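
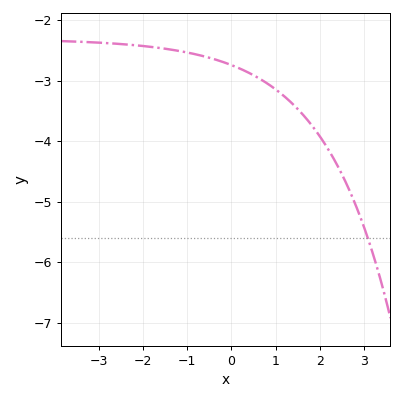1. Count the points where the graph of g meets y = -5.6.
1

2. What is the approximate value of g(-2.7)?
-2.4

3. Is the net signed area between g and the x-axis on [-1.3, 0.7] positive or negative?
negative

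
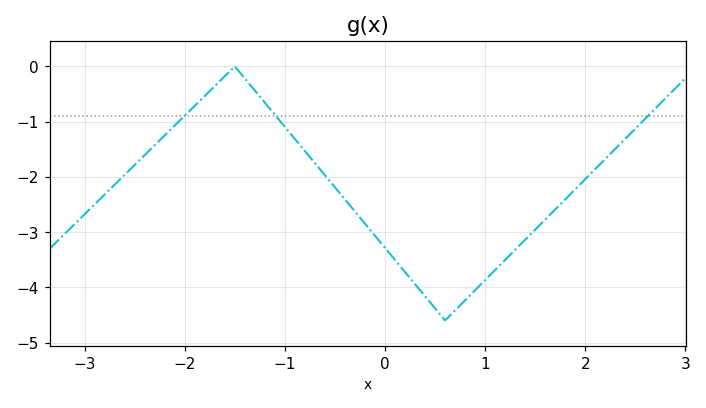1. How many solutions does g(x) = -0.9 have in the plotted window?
3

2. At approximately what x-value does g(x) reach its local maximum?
-1.5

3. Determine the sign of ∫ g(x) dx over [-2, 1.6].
negative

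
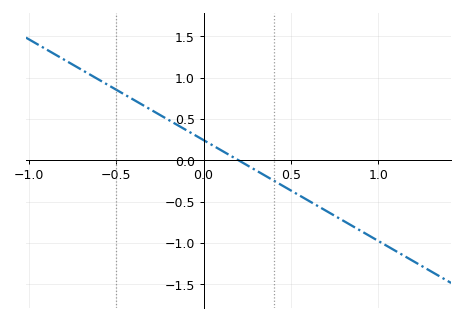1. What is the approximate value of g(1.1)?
-1.1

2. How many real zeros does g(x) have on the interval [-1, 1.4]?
1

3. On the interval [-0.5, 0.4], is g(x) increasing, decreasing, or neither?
decreasing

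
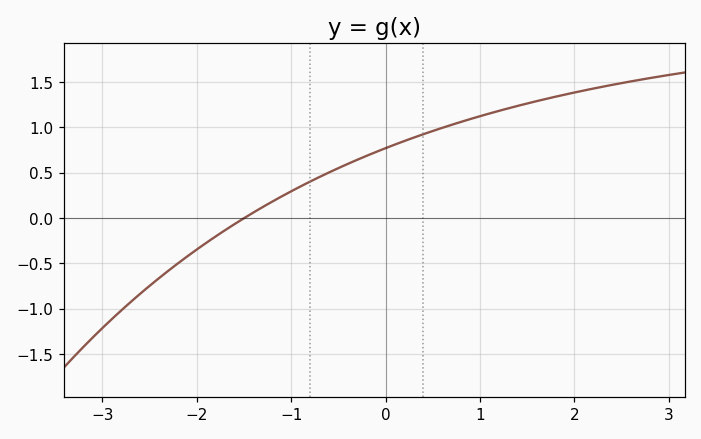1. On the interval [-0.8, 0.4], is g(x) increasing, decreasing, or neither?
increasing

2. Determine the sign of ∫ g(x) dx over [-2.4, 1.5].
positive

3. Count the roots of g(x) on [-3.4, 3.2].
1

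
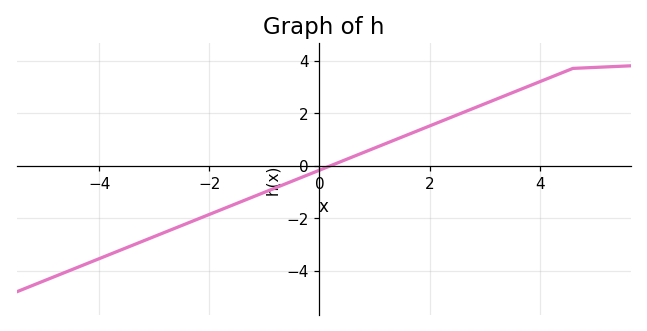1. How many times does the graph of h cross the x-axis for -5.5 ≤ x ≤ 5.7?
1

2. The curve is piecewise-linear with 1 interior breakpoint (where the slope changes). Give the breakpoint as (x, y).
(4.6, 3.7)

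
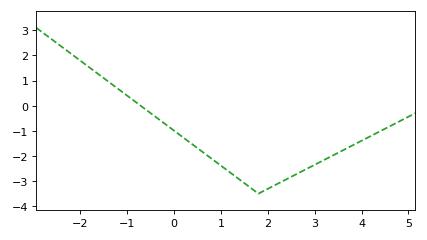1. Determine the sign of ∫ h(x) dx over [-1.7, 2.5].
negative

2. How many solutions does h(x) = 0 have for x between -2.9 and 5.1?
1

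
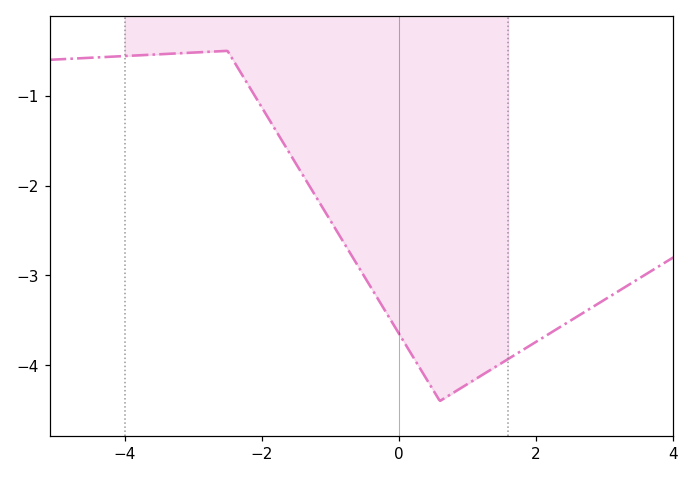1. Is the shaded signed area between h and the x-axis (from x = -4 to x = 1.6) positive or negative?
negative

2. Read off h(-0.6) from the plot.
-2.9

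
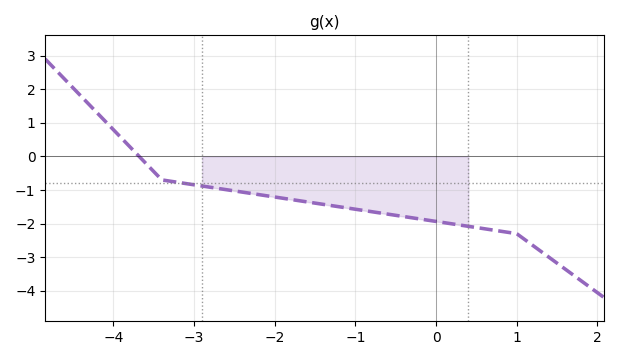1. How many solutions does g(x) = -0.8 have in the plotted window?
1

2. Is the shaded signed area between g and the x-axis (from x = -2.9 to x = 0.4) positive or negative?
negative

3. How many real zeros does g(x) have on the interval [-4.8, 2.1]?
1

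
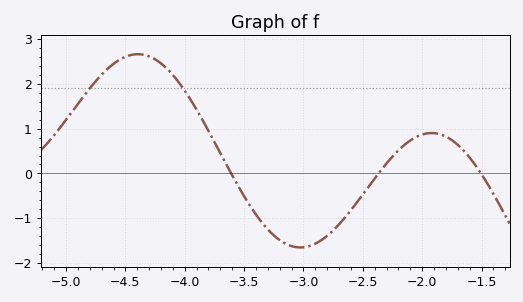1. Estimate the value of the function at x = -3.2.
-1.48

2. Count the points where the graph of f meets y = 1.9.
2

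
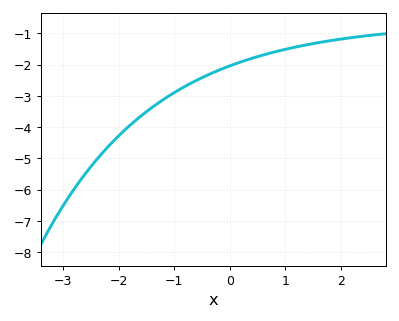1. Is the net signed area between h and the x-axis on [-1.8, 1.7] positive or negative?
negative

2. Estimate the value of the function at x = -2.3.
-4.84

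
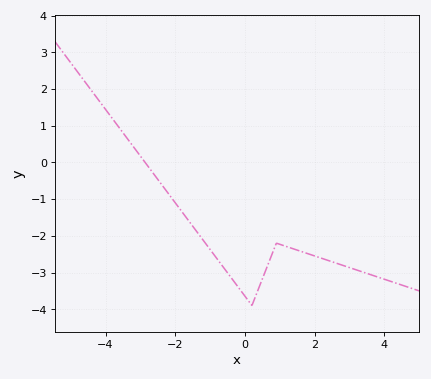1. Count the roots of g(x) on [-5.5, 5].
1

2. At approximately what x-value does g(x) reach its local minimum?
0.2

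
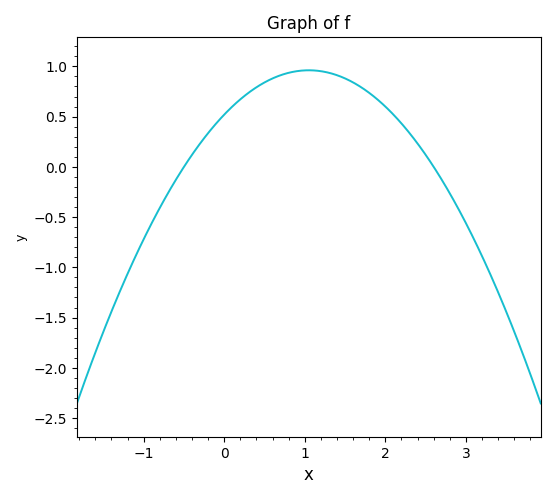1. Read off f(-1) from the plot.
-0.7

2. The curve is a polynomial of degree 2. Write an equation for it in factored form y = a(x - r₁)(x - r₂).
y = -0.4(x + 0.5)(x - 2.6)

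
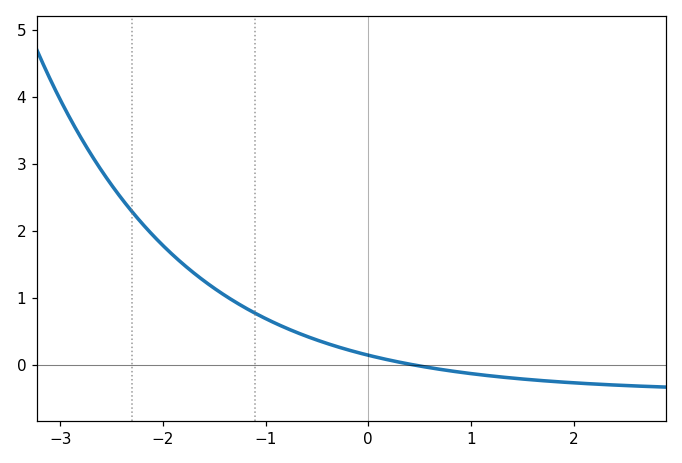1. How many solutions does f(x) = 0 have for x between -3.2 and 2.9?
1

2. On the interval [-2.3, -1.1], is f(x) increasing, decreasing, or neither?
decreasing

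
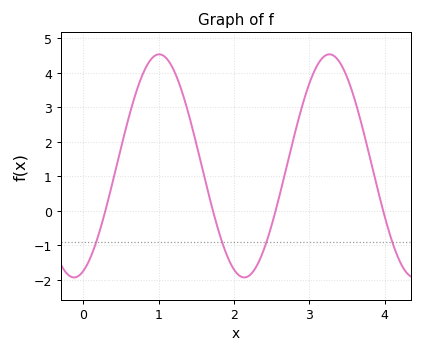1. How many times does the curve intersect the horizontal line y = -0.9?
4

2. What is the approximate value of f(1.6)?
1.1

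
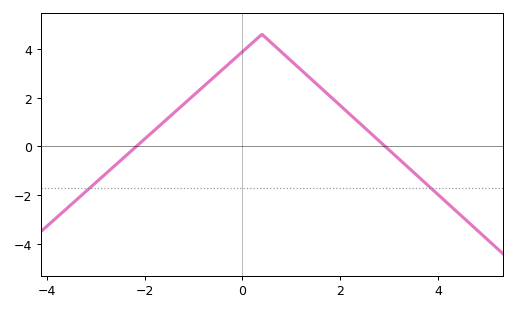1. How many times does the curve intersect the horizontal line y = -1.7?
2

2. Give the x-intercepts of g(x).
-2.2, 3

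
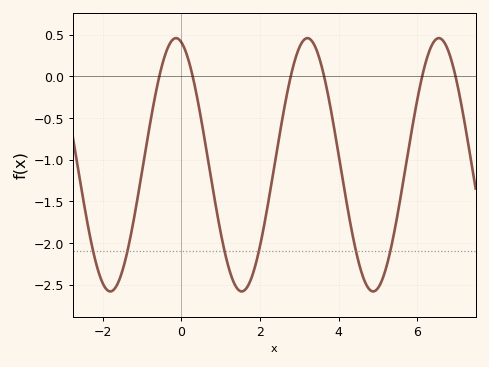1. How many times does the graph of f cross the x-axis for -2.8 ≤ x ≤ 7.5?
6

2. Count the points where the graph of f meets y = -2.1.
6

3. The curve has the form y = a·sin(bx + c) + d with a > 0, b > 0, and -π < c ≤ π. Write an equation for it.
y = 1.52sin(1.88x + 1.82) - 1.06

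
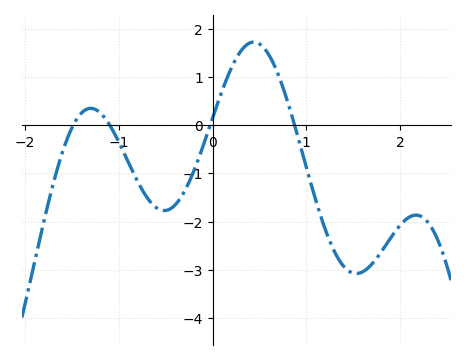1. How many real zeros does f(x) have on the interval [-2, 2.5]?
4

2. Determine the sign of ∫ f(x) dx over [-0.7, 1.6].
negative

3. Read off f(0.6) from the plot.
1.47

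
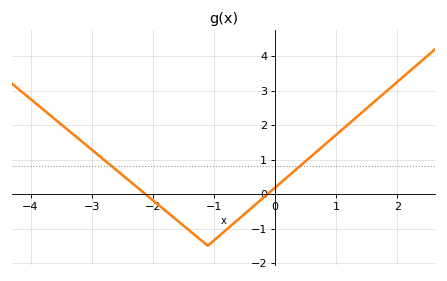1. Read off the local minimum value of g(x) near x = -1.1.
-1.5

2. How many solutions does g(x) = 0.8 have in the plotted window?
2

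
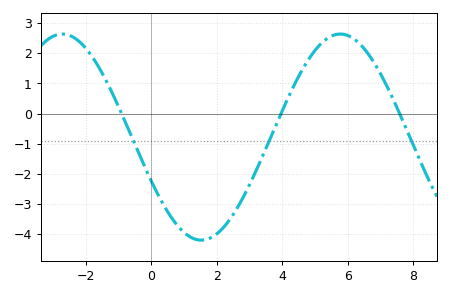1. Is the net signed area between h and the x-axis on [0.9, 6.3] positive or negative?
negative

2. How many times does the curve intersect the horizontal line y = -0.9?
3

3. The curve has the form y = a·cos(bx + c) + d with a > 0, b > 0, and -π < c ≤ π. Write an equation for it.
y = 3.42cos(0.74x + 2) - 0.78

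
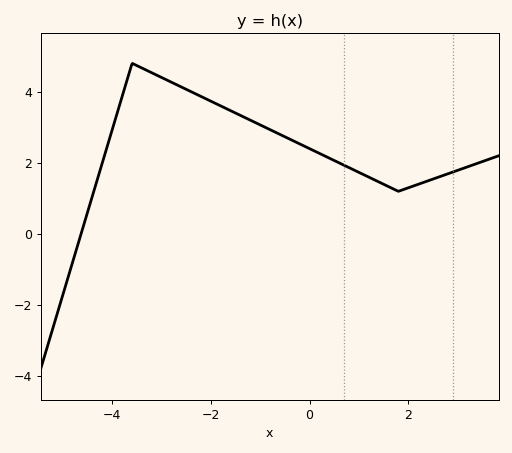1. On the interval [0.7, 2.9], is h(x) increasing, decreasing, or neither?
neither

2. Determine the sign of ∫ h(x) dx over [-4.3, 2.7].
positive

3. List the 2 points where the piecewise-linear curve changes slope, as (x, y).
(-3.6, 4.8); (1.8, 1.2)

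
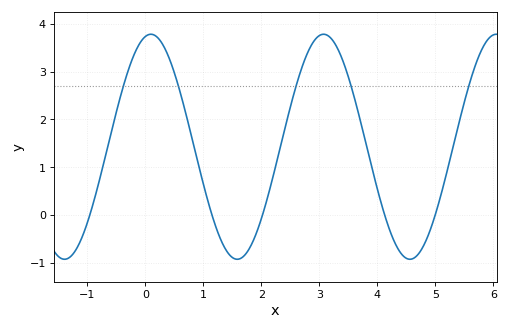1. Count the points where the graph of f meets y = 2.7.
5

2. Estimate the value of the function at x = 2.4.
1.8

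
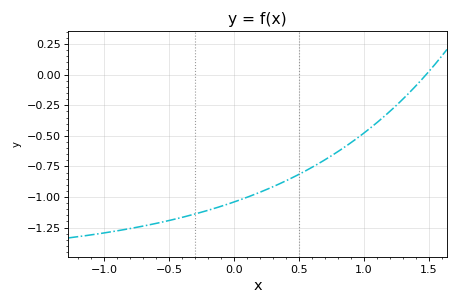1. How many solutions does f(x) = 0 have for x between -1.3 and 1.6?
1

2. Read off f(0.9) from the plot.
-0.56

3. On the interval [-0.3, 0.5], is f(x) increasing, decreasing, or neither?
increasing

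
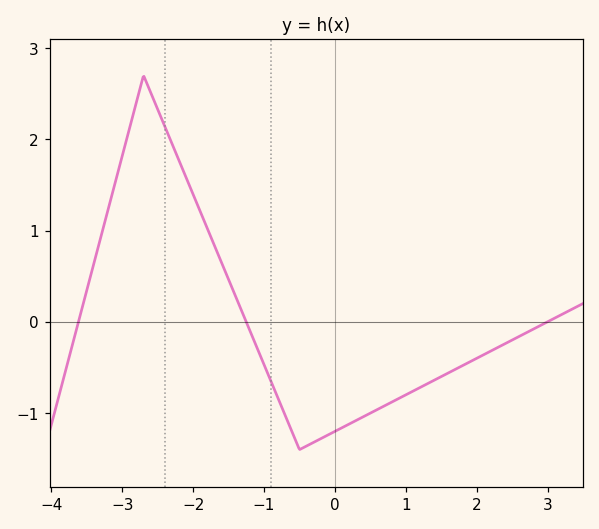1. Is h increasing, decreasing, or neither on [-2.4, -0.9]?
decreasing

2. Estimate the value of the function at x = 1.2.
-0.72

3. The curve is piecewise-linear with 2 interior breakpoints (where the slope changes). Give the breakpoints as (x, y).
(-2.7, 2.7); (-0.5, -1.4)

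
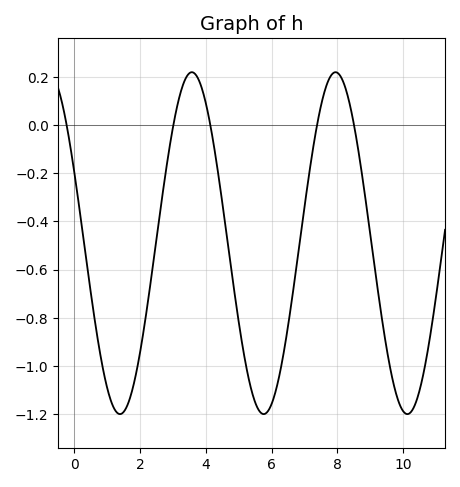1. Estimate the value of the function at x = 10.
-1.18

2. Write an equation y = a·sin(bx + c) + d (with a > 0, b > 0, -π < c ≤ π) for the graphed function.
y = 0.71sin(1.4x + 2.7) - 0.49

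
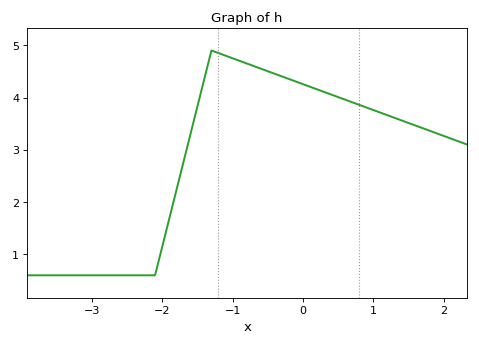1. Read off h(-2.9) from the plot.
0.6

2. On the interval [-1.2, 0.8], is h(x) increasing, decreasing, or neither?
decreasing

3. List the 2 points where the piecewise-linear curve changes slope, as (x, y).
(-2.1, 0.6); (-1.3, 4.9)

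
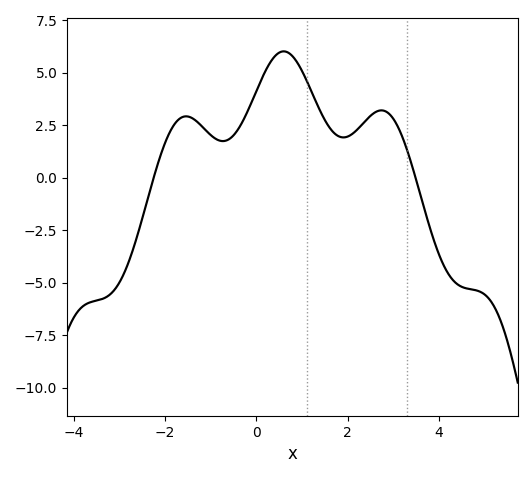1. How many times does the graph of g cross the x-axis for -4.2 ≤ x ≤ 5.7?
2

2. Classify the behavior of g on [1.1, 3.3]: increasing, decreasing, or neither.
neither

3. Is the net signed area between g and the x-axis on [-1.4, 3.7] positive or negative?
positive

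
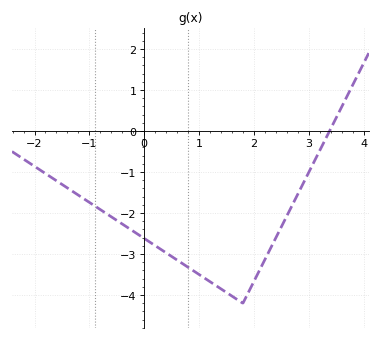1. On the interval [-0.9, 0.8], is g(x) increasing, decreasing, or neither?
decreasing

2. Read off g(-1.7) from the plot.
-1.1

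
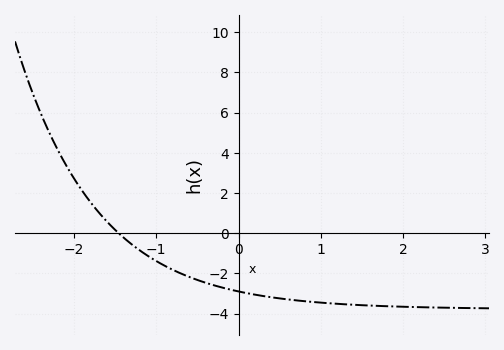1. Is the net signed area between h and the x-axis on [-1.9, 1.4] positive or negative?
negative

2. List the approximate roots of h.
-1.46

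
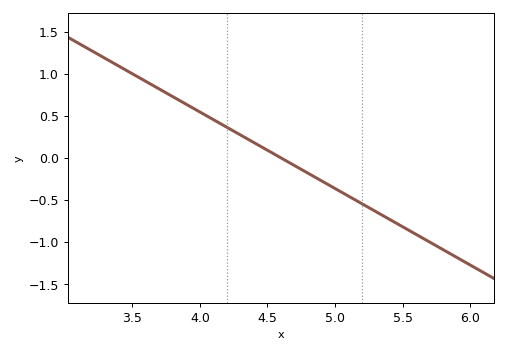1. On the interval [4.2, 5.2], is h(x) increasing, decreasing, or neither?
decreasing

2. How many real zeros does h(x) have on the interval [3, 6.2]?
1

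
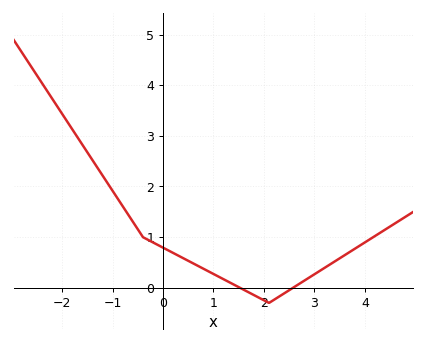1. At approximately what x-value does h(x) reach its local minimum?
2.1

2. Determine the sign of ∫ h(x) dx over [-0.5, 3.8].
positive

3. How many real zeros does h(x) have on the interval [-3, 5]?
2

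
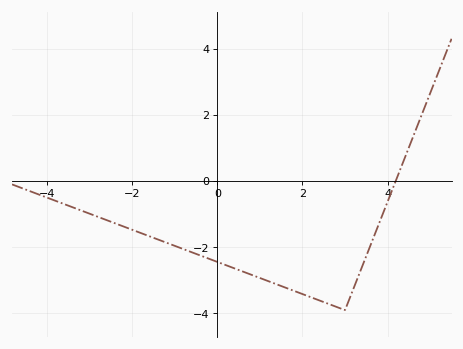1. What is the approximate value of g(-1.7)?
-1.6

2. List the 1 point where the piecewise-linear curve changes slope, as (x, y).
(3, -3.9)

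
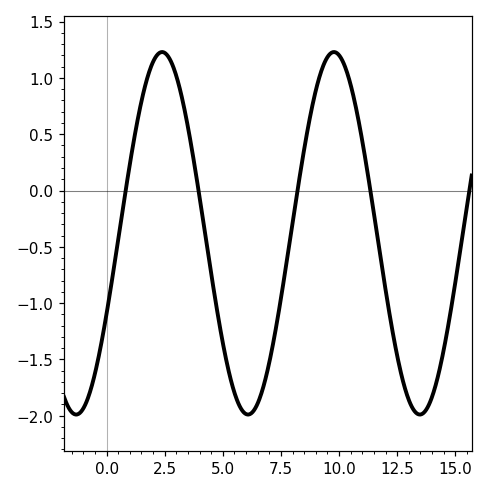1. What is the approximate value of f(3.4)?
0.65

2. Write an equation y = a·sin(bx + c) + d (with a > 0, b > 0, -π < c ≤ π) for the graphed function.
y = 1.61sin(0.85x - 0.46) - 0.38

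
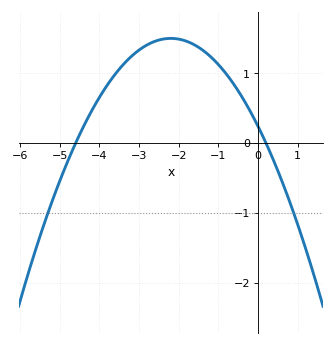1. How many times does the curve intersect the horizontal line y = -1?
2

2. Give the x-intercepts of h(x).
-4.6, 0.2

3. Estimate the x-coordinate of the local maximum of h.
-2.2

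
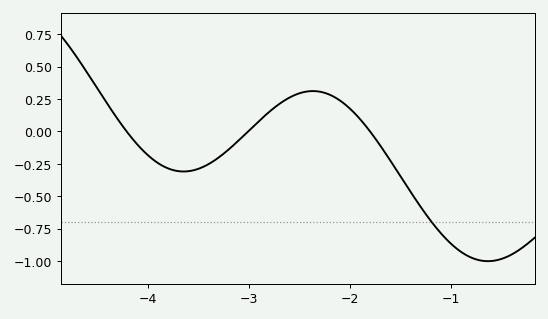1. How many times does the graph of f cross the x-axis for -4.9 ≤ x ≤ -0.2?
3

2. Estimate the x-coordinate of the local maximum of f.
-2.37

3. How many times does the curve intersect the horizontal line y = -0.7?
1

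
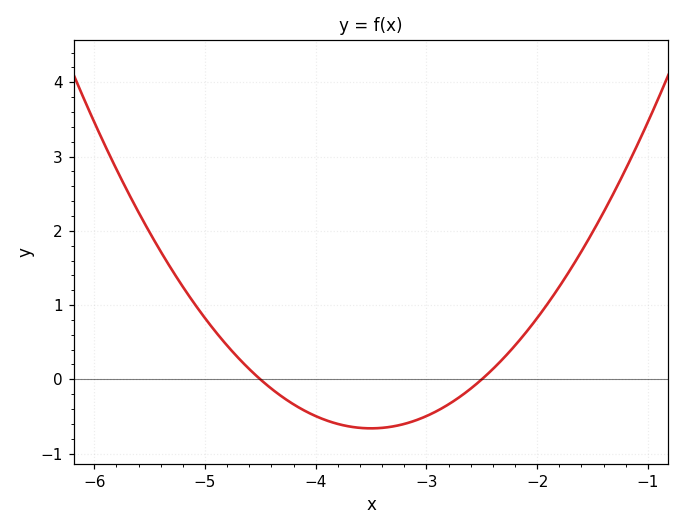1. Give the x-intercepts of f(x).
-4.5, -2.5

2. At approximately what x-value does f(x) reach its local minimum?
-3.5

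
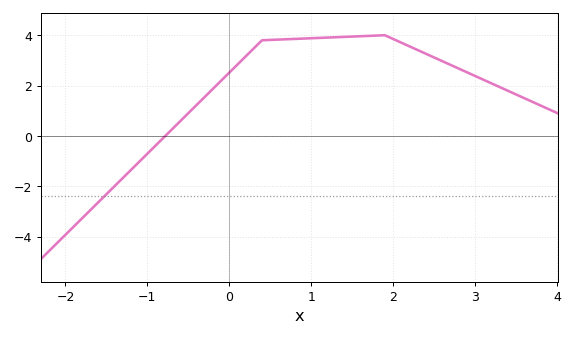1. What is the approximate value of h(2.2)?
3.6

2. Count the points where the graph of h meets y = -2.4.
1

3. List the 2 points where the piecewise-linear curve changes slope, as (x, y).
(0.4, 3.8); (1.9, 4)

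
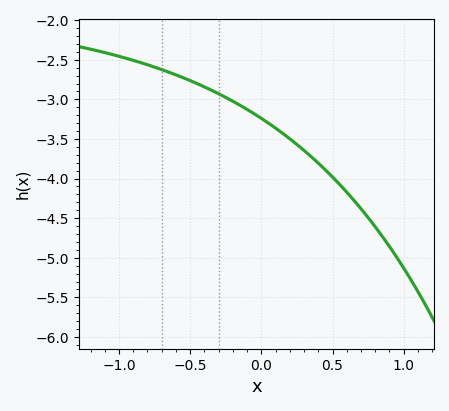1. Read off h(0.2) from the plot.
-3.5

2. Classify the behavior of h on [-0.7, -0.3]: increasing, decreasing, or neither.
decreasing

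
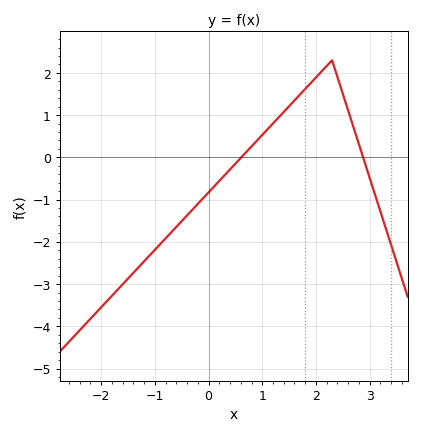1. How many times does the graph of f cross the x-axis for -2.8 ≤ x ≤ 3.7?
2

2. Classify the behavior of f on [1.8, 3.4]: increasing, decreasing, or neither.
neither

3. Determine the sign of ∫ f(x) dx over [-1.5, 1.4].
negative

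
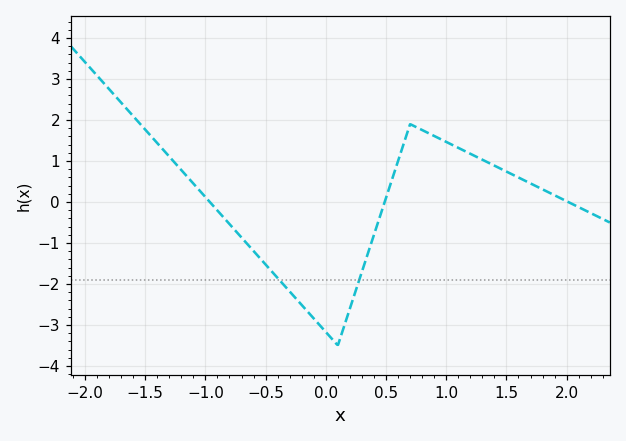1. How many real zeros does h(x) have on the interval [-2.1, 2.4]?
3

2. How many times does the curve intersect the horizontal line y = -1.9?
2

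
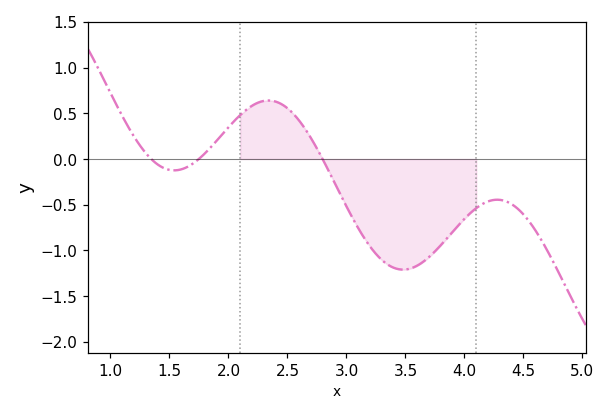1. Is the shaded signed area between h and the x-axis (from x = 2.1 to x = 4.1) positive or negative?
negative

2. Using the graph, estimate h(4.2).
-0.464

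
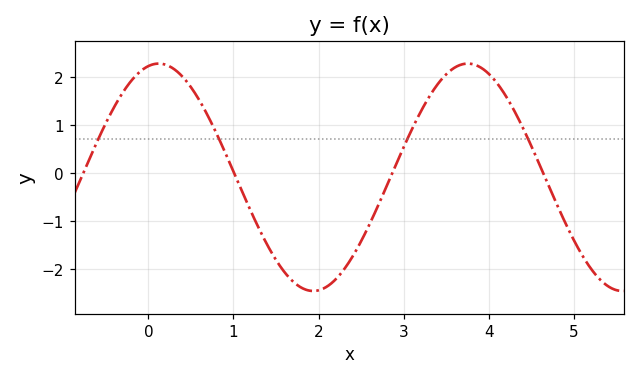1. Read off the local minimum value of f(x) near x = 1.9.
-2.46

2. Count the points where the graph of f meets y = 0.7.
4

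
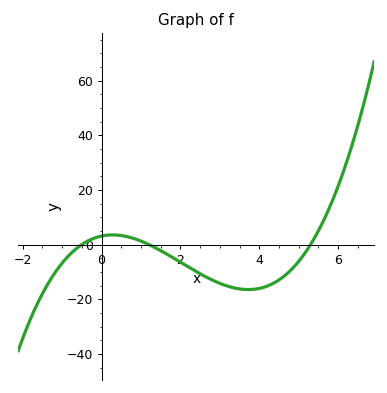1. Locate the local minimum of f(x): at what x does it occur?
3.8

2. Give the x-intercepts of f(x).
-0.6, 1.2, 5.4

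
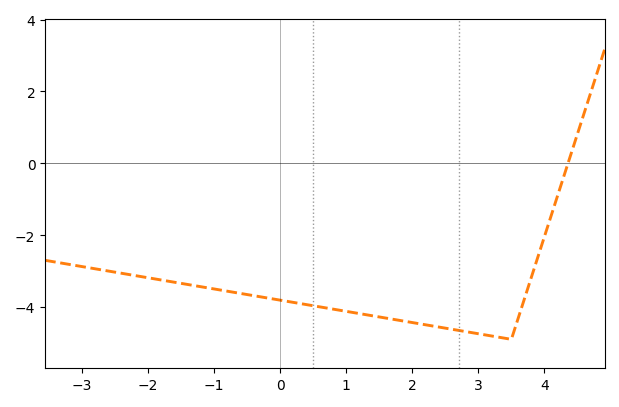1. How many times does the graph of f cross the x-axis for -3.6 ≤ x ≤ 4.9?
1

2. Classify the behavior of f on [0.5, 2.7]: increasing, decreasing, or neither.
decreasing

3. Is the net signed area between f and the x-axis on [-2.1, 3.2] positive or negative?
negative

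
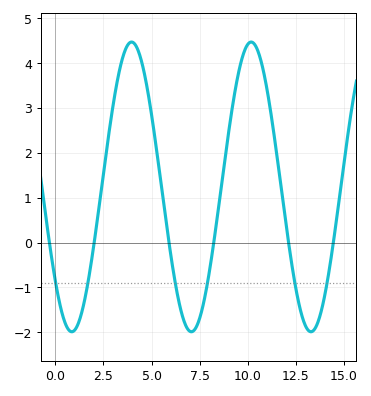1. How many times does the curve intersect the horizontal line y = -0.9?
6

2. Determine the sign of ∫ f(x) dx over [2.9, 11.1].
positive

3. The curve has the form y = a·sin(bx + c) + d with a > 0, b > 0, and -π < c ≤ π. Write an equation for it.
y = 3.23sin(1x - 2.4) + 1.24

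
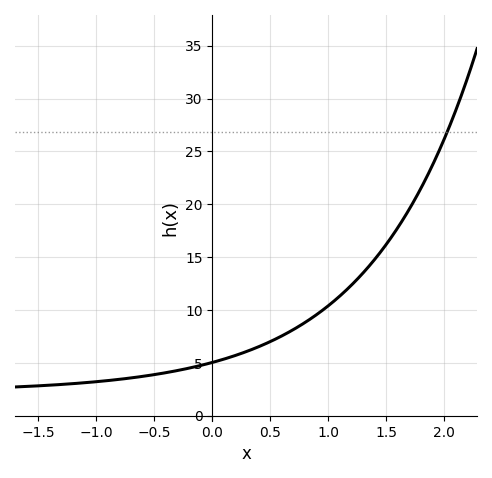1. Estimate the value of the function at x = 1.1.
11.5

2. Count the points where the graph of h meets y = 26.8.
1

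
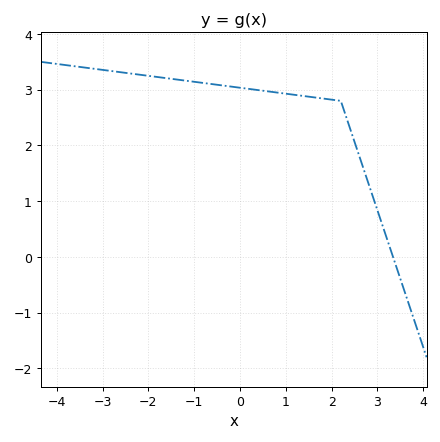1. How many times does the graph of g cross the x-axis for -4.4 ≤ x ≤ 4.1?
1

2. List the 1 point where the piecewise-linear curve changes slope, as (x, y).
(2.2, 2.8)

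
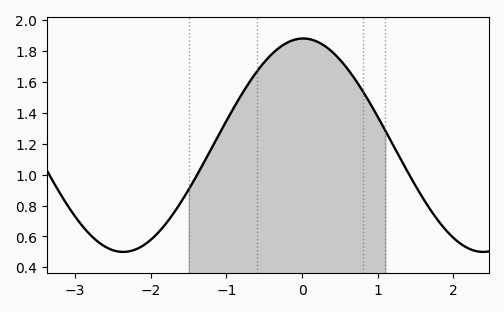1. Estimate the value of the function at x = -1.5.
0.903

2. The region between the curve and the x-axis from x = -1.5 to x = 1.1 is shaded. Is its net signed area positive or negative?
positive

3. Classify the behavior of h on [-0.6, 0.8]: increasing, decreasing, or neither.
neither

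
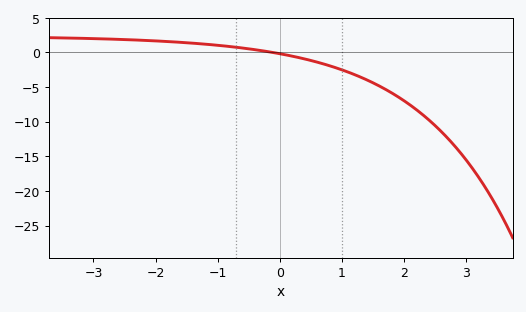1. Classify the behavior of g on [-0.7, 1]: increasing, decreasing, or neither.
decreasing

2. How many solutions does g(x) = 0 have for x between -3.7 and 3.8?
1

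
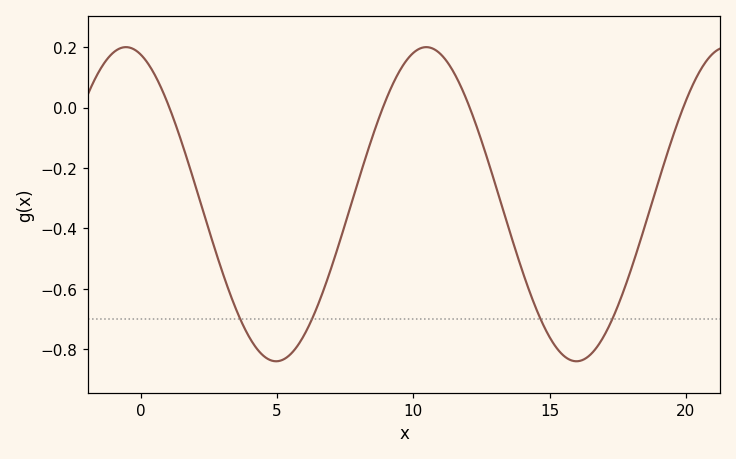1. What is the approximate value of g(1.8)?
-0.2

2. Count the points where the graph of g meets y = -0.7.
4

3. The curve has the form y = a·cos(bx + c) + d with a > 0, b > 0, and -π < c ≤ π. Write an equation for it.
y = 0.52cos(0.57x + 0.312) - 0.32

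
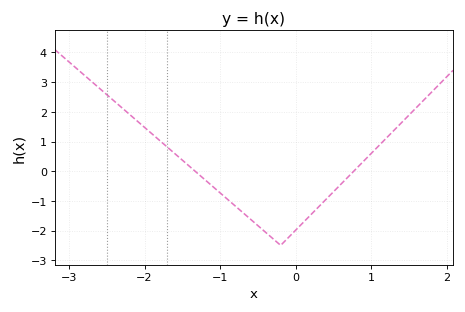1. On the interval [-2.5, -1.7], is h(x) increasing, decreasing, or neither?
decreasing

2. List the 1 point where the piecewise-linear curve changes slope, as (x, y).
(-0.2, -2.5)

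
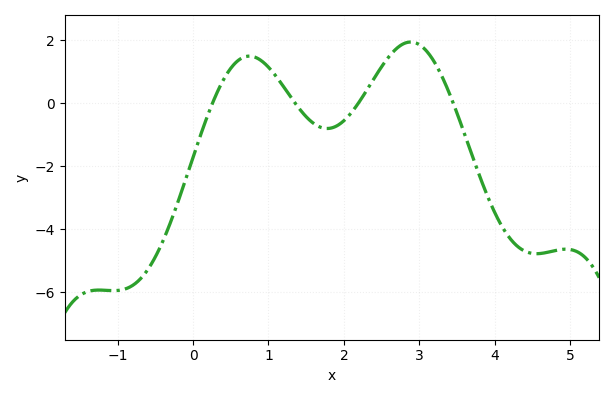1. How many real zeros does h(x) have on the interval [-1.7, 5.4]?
4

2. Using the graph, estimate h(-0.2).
-3.2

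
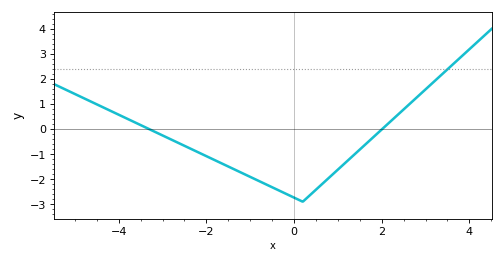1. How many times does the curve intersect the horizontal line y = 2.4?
1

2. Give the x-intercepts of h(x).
-3.31, 2.01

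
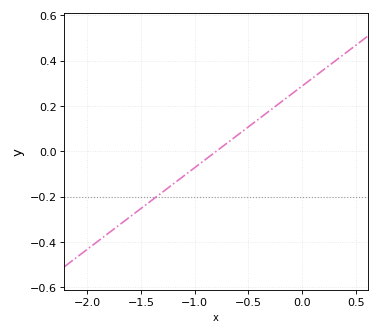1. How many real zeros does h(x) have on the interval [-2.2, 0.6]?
1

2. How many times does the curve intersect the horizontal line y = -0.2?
1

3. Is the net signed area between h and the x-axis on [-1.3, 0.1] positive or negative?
positive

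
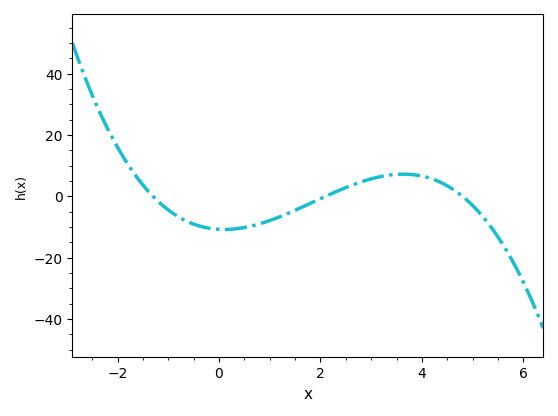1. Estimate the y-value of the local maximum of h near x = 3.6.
7.24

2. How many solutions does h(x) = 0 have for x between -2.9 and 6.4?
3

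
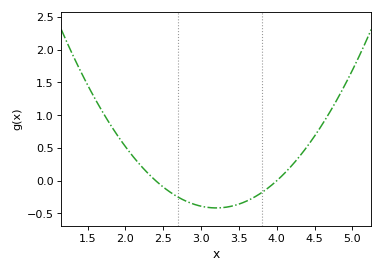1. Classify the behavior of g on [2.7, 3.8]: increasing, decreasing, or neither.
neither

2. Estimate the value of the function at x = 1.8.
0.85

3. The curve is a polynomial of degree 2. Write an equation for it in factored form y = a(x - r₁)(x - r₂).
y = 0.65(x - 2.4)(x - 4)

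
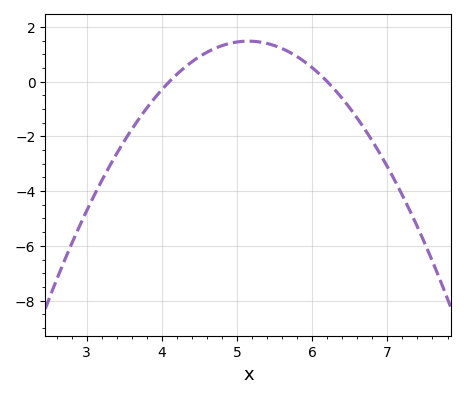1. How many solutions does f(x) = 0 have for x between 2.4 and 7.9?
2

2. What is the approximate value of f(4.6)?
1.07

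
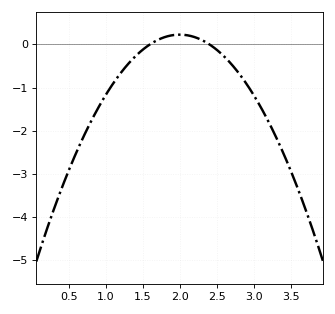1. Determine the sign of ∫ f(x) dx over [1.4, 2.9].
negative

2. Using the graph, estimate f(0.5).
-2.93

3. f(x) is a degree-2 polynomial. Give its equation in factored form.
y = -1.4(x - 1.6)(x - 2.4)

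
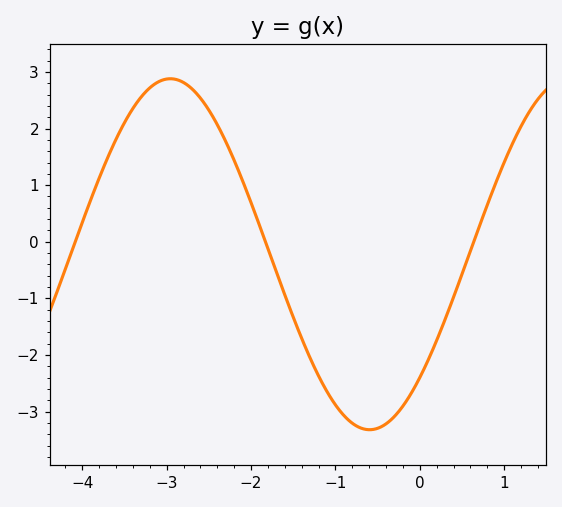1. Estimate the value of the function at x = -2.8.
2.8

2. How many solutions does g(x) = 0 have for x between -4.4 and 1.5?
3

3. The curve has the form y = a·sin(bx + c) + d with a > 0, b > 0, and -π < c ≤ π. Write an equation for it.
y = 3.1sin(1.3x - 0.78) - 0.22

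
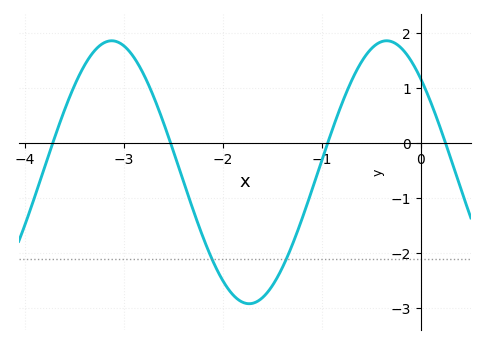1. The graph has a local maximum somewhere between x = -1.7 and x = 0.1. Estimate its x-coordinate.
-0.3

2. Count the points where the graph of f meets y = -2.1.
2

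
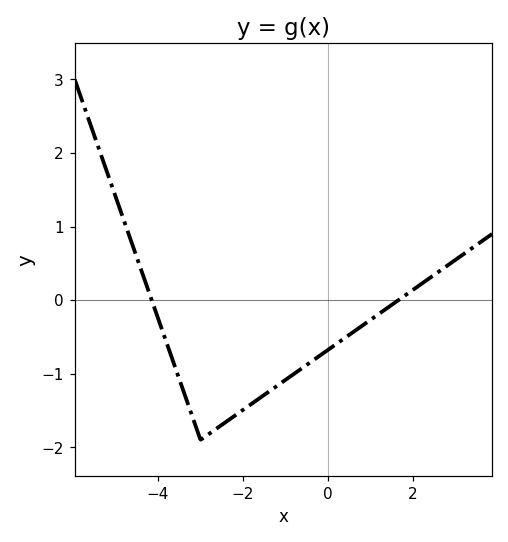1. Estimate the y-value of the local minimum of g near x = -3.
-1.9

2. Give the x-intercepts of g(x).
-4.15, 1.66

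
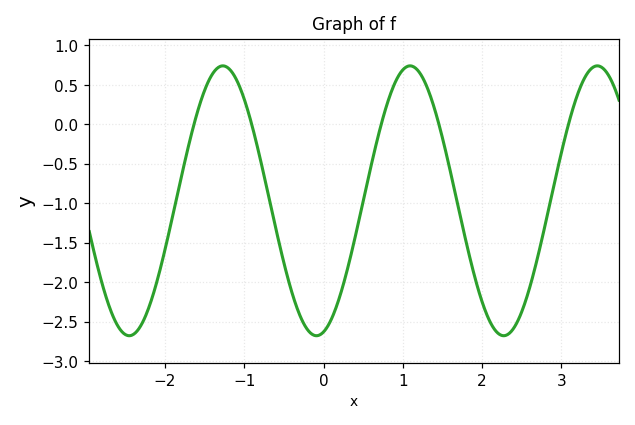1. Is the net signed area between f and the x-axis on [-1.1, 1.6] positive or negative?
negative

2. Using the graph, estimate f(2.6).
-2.05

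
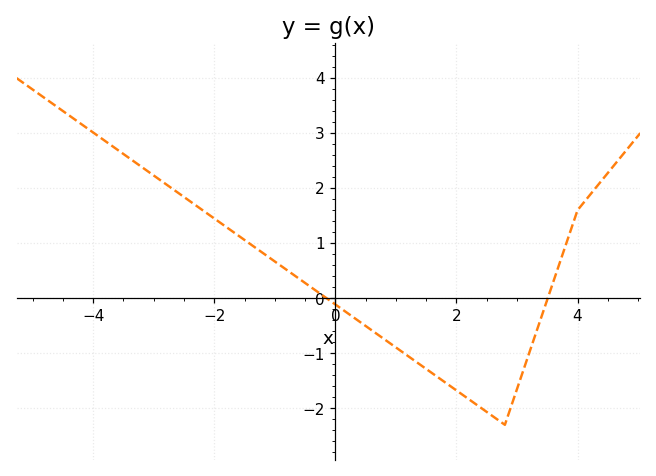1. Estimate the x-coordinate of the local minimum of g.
2.8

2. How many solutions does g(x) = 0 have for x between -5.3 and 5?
2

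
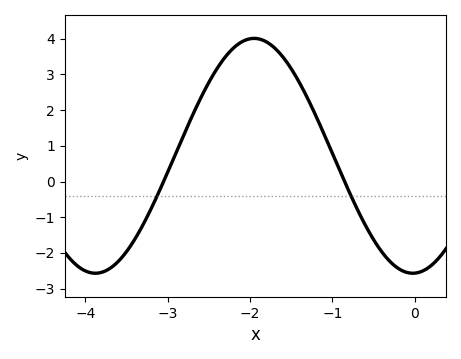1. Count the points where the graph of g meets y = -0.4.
2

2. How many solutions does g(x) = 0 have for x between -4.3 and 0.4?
2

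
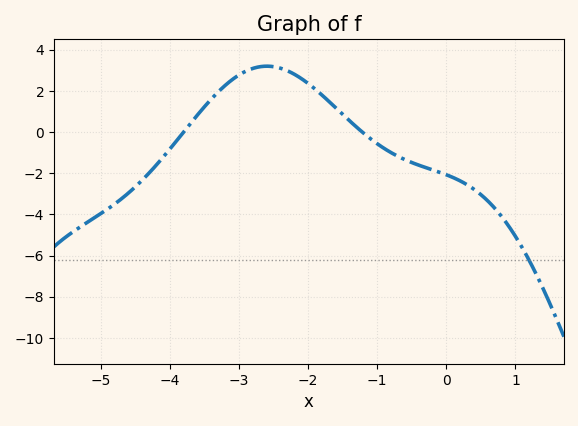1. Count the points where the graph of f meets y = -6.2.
1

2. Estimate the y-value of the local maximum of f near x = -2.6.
3.2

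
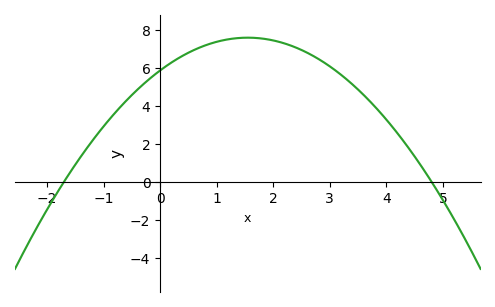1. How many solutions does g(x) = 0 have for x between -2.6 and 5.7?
2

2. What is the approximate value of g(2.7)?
6.6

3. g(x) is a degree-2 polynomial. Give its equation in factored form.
y = -0.72(x + 1.7)(x - 4.8)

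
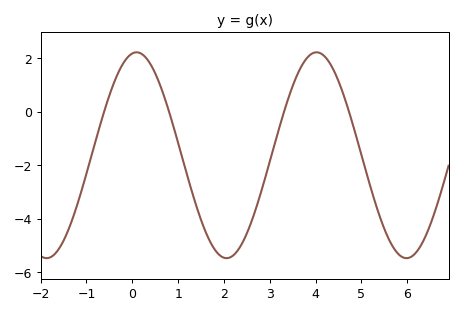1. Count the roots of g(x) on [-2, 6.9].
4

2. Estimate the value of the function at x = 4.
2.23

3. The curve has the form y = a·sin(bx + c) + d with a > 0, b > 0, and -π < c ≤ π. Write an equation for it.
y = 3.85sin(1.6x + 1.42) - 1.62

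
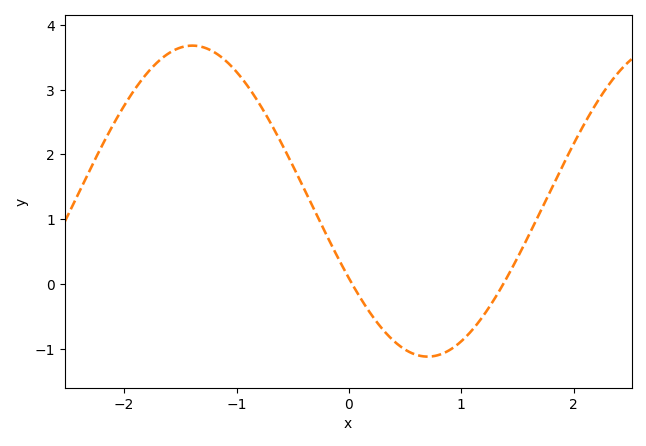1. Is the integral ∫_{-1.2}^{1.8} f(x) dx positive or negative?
positive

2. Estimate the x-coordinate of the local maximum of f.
-1.4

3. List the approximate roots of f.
0, 1.4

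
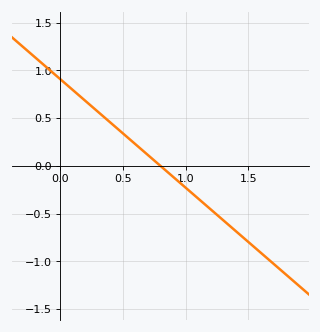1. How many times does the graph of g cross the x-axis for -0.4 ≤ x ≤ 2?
1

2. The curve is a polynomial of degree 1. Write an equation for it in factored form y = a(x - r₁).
y = -1.14(x - 0.8)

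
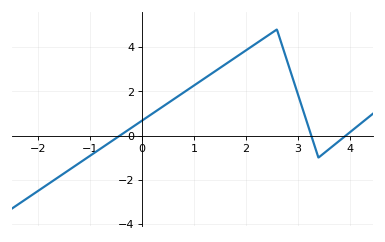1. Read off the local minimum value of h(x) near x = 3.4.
-1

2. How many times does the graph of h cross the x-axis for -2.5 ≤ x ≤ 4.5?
3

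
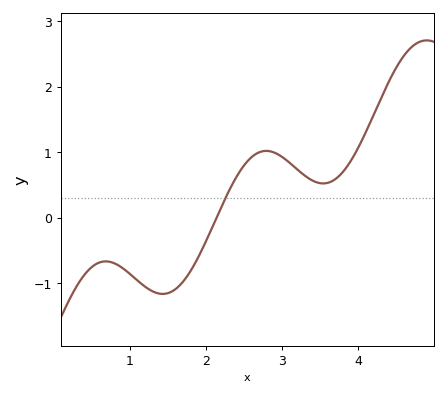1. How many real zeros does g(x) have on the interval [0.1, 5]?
1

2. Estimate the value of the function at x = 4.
1.07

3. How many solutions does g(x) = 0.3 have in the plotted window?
1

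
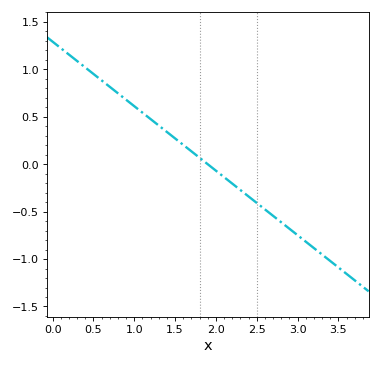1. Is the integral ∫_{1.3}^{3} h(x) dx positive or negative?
negative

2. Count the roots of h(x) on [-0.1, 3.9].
1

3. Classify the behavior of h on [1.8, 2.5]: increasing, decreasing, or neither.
decreasing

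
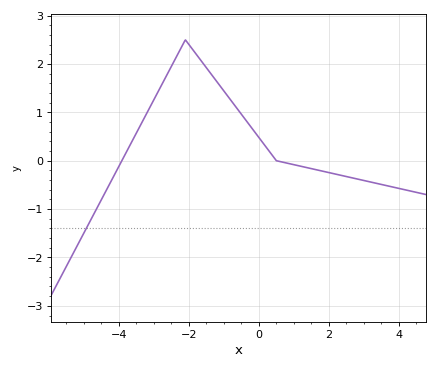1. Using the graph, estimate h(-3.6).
0.4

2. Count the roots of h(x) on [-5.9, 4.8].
2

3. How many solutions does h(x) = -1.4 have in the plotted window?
1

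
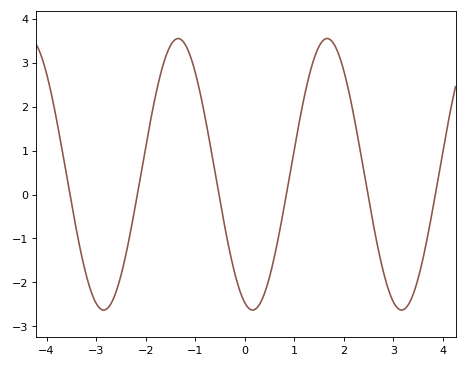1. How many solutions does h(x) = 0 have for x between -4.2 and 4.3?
6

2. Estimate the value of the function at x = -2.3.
-0.817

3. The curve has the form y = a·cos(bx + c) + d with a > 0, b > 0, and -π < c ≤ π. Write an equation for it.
y = 3.09cos(2.09x + 2.81) + 0.46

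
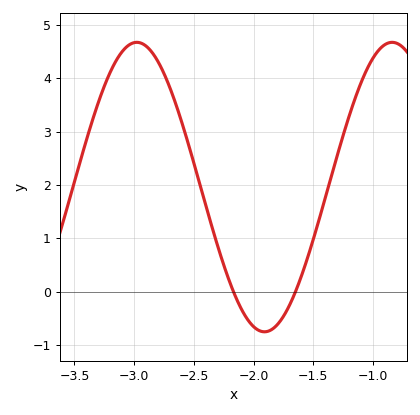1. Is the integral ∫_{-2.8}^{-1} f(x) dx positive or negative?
positive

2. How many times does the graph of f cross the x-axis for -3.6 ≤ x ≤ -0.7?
2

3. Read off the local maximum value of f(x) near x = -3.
4.7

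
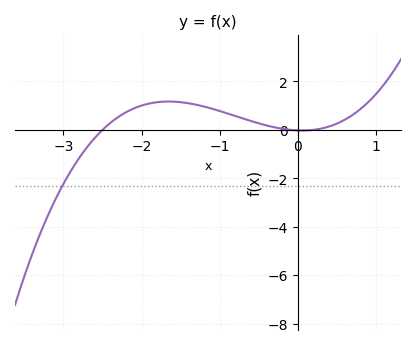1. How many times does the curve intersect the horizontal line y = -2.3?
1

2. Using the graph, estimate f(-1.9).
1.09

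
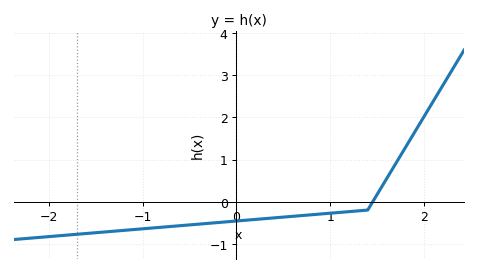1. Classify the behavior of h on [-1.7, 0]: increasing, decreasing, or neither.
increasing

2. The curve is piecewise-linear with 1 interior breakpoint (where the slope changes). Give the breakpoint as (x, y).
(1.4, -0.2)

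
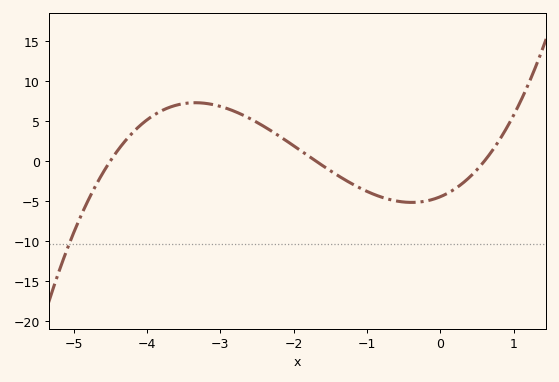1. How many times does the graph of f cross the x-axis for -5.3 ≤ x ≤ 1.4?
3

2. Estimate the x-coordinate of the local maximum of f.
-3.34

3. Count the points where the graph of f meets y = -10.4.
1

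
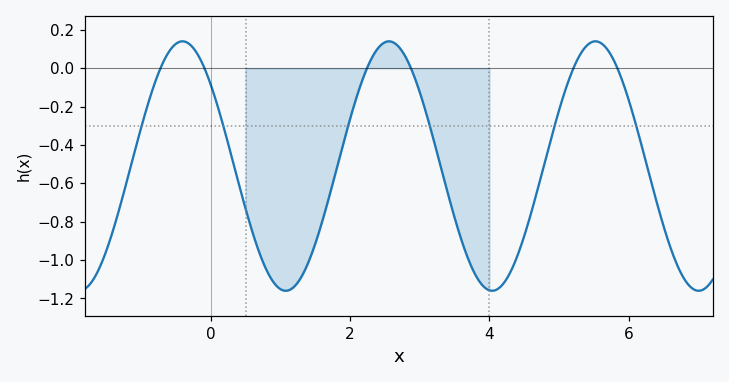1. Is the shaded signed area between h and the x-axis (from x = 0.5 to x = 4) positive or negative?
negative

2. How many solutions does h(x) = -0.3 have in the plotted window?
6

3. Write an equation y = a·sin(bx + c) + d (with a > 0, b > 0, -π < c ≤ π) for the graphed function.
y = 0.65sin(2.12x + 2.43) - 0.51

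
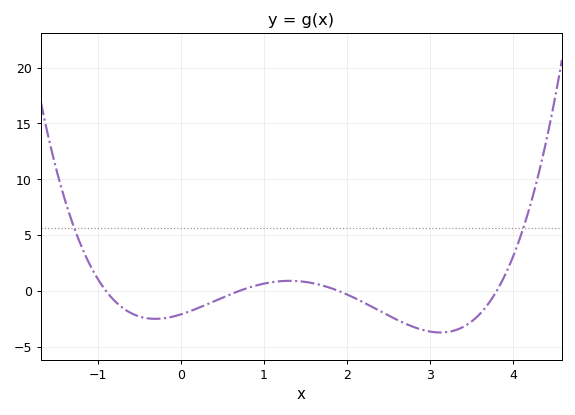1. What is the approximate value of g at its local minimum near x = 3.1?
-3.71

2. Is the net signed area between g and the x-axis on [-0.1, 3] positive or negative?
negative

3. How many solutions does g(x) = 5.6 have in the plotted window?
2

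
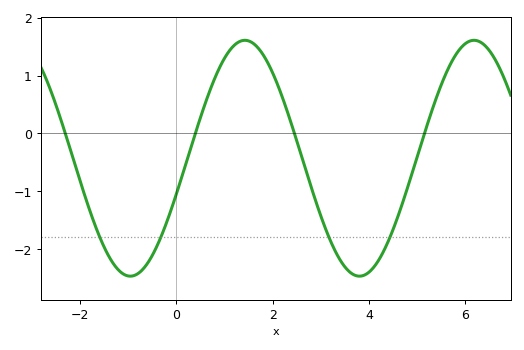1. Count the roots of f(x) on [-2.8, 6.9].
4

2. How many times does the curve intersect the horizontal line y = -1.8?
4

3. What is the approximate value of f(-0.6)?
-2.2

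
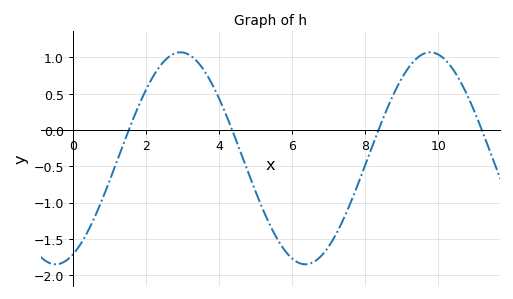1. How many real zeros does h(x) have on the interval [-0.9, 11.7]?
4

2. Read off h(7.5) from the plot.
-1.12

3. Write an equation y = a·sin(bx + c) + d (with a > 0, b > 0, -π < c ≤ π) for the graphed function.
y = 1.46sin(0.92x - 1.14) - 0.39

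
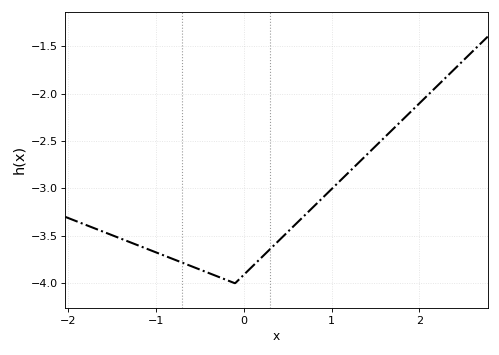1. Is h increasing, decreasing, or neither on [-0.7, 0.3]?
neither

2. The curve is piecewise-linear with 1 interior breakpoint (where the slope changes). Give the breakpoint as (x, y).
(-0.1, -4)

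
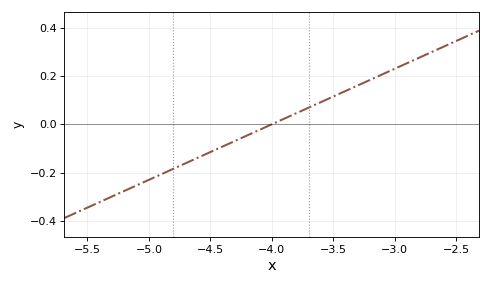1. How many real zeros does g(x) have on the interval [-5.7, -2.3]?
1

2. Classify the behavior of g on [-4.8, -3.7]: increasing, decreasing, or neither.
increasing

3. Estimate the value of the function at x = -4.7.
-0.16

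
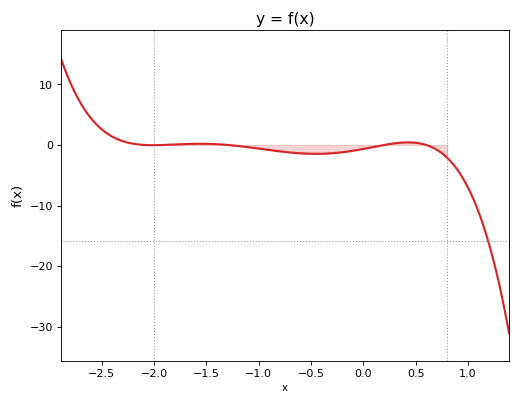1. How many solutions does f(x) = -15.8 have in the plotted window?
1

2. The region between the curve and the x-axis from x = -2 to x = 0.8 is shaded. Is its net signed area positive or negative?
negative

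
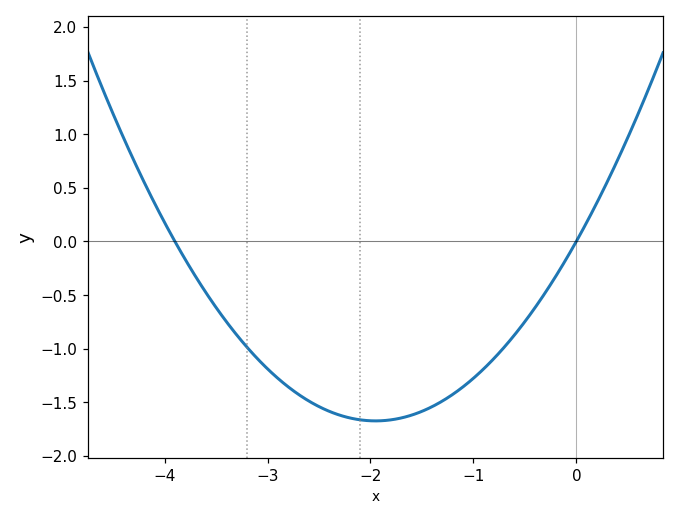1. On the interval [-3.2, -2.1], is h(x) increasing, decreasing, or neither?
decreasing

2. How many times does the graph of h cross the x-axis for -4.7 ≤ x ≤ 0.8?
2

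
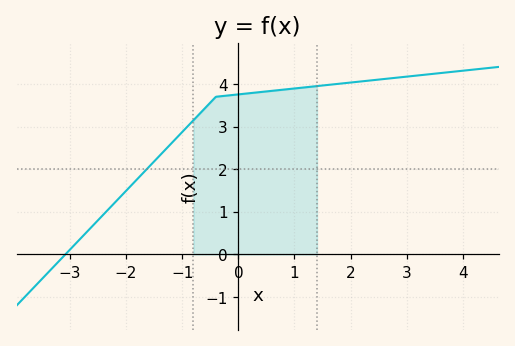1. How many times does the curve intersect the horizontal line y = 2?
1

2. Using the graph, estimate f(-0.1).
3.74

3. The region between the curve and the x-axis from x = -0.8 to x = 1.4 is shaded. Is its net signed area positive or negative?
positive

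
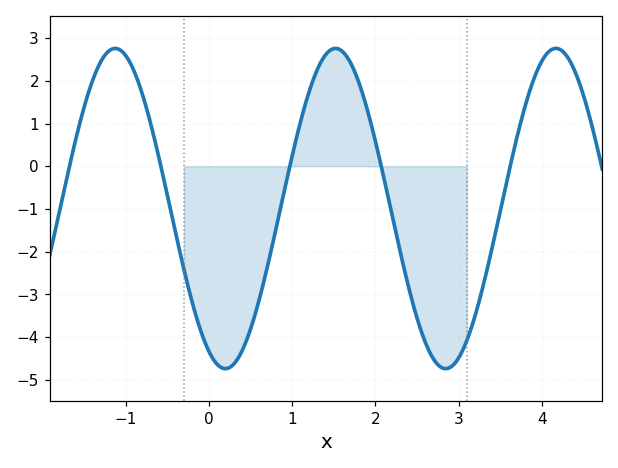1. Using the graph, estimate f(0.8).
-1.5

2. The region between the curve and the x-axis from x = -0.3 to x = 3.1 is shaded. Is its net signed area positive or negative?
negative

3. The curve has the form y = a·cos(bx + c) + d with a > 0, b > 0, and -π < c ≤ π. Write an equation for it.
y = 3.75cos(2.37x + 2.68) - 0.99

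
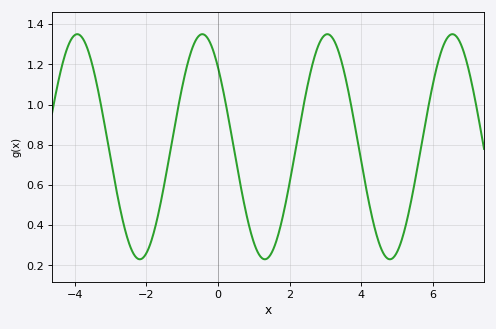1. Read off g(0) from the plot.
1.18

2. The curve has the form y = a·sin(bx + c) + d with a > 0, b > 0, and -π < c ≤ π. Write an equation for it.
y = 0.56sin(1.8x + 2.36) + 0.79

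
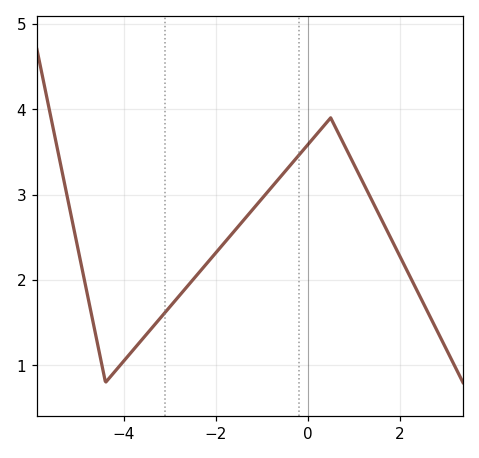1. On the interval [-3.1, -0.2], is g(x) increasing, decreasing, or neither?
increasing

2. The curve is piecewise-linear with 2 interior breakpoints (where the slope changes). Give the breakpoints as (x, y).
(-4.4, 0.8); (0.5, 3.9)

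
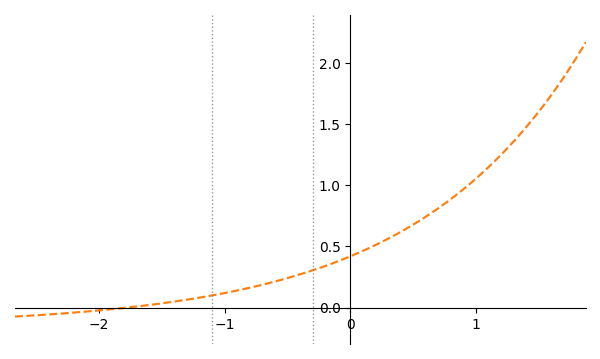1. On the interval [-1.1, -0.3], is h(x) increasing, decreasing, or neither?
increasing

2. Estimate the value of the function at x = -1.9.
0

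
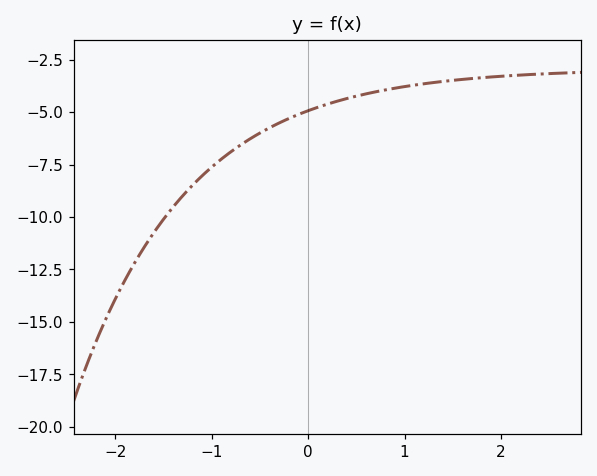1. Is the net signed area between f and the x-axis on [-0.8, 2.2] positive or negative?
negative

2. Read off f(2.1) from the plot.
-3.2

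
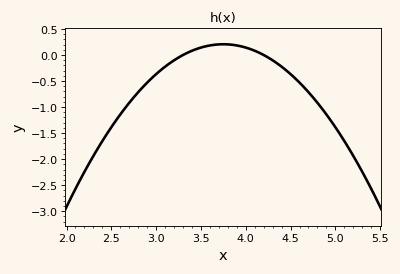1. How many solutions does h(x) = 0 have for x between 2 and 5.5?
2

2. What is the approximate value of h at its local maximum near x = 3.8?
0.207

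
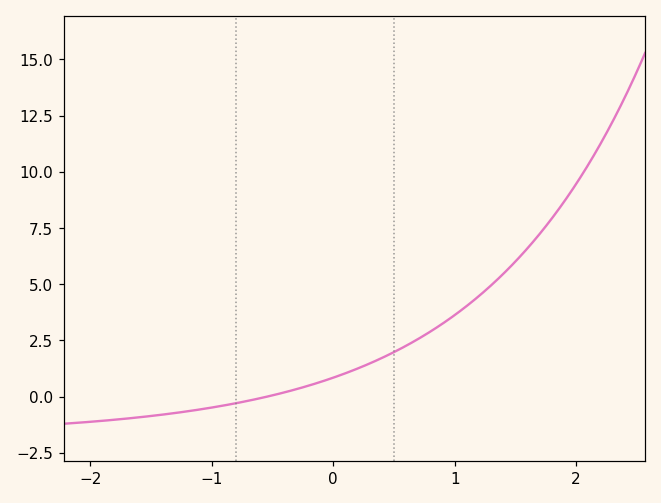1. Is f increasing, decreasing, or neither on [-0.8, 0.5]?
increasing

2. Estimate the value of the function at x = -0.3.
0.4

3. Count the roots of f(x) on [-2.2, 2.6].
1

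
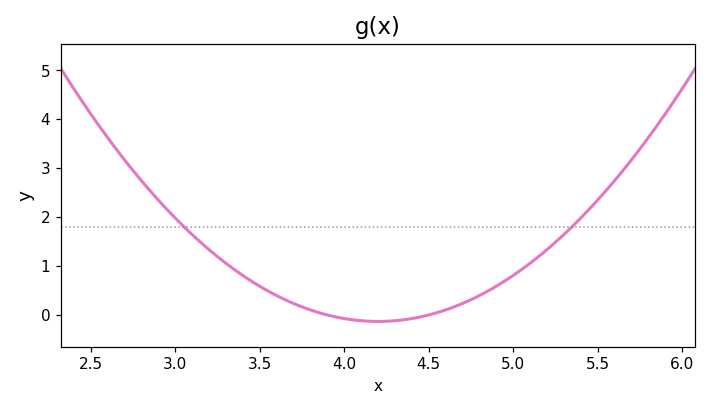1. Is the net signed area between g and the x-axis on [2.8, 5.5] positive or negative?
positive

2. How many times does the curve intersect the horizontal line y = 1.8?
2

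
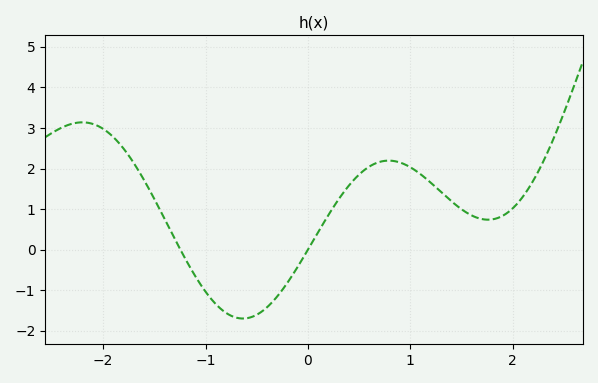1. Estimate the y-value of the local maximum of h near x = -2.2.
3.14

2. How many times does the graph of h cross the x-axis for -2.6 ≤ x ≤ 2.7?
2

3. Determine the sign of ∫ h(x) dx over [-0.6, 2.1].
positive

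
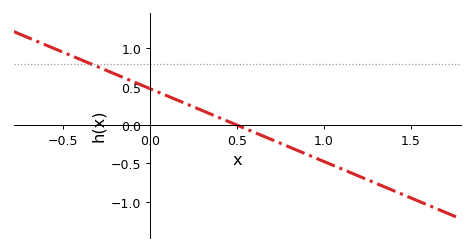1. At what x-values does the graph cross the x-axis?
0.5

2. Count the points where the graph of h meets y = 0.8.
1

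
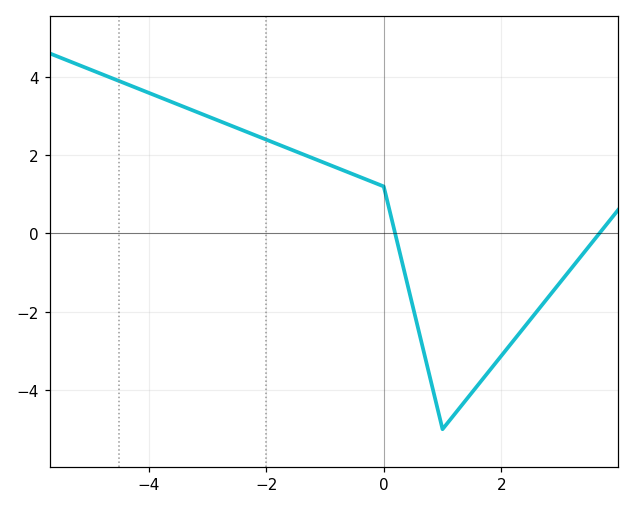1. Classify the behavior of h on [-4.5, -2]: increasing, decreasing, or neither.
decreasing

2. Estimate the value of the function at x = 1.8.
-3.5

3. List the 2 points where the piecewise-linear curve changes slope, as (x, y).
(0, 1.2); (1, -5)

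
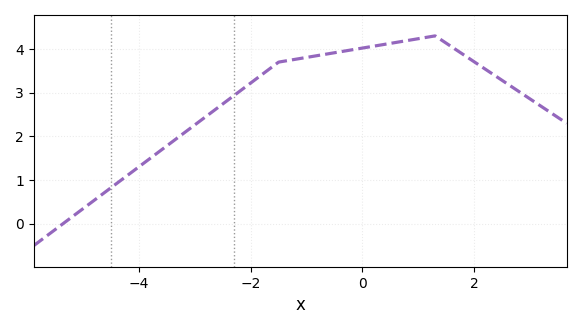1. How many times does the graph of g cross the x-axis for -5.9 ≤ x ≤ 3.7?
1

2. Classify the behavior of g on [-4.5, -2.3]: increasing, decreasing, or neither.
increasing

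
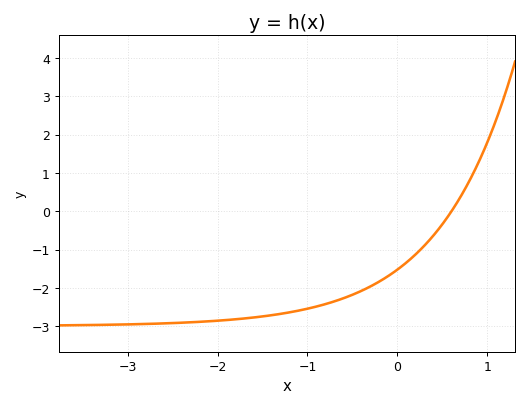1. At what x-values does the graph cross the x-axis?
0.602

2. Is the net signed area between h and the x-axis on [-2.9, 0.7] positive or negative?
negative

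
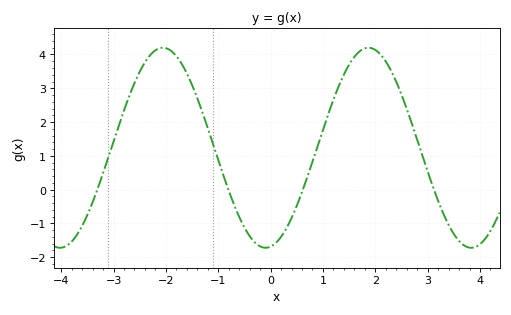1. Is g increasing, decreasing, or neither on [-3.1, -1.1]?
neither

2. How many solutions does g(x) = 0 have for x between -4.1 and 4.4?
4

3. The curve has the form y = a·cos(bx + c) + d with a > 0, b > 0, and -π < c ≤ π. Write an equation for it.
y = 2.96cos(1.6x - 3) + 1.24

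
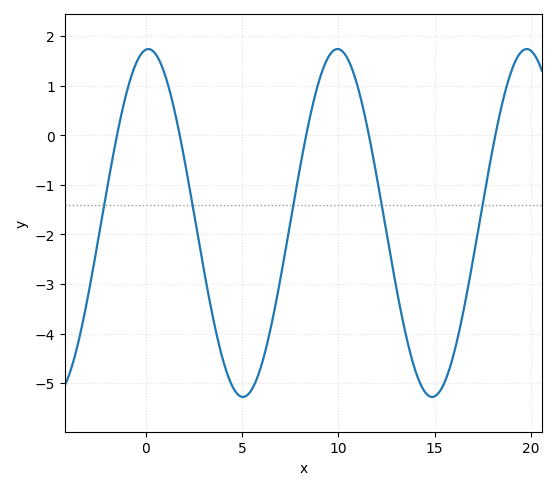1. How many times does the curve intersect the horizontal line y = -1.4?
5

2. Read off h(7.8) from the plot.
-1.1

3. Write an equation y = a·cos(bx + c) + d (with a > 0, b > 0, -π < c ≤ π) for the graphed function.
y = 3.51cos(0.64x - 0.09) - 1.77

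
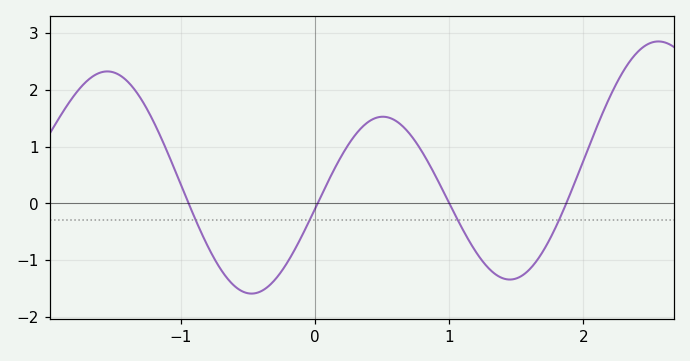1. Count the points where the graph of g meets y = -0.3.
4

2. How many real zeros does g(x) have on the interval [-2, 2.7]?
4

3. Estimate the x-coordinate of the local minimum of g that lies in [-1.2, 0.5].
-0.475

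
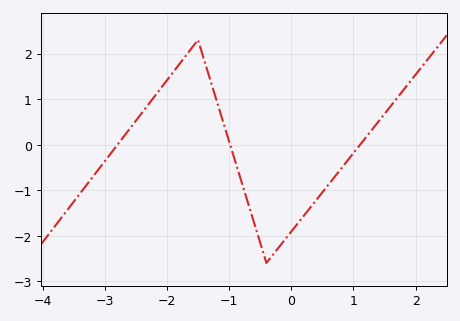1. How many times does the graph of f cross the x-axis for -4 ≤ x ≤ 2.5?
3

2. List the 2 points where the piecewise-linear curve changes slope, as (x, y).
(-1.5, 2.3); (-0.4, -2.6)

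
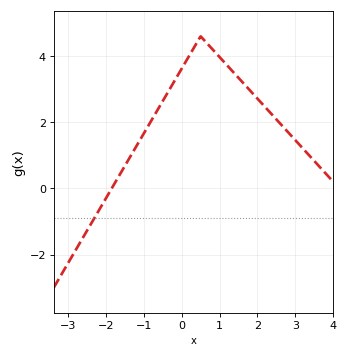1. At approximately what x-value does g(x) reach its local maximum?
0.501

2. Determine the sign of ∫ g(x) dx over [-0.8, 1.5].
positive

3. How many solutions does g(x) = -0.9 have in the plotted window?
1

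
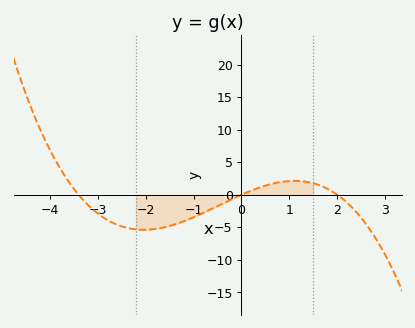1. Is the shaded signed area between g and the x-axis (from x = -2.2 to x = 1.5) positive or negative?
negative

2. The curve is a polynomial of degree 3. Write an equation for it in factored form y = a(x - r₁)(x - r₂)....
y = -0.48(x + 3.4)(x - 0)(x - 2)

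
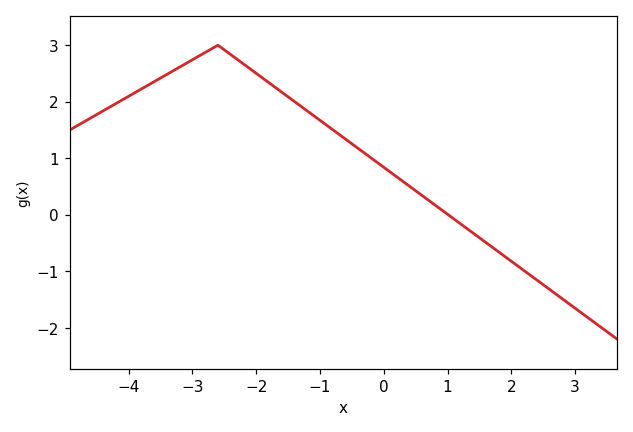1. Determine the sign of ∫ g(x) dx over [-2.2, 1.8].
positive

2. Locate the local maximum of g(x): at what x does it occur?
-2.6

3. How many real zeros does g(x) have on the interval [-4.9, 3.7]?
1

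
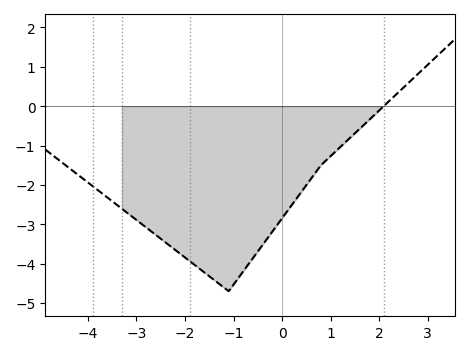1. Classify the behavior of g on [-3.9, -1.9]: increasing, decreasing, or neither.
decreasing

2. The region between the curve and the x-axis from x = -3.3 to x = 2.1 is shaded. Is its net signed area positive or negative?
negative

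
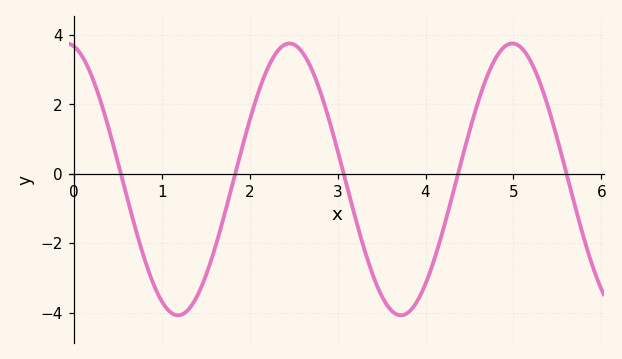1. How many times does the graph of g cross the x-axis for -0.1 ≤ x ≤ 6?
5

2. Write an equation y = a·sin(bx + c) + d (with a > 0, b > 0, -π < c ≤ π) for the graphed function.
y = 3.92sin(2.48x + 1.77) - 0.16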